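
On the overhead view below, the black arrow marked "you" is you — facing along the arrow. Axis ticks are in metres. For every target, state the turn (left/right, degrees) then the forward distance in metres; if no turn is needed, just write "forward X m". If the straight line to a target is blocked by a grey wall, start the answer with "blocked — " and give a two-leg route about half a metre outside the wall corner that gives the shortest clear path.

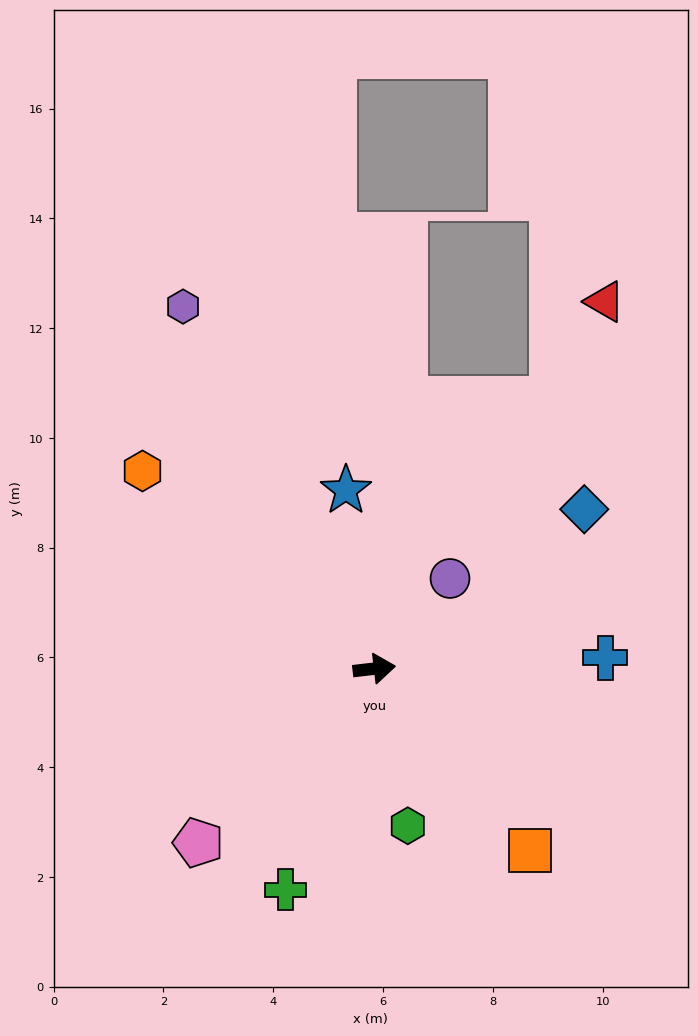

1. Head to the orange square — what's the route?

turn right 56°, forward 4.4 m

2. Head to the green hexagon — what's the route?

turn right 85°, forward 2.9 m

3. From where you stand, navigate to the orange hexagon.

turn left 133°, forward 5.6 m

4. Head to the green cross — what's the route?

turn right 119°, forward 4.3 m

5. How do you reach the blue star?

turn left 92°, forward 3.3 m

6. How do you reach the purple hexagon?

turn left 111°, forward 7.5 m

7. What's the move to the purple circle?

turn left 43°, forward 2.1 m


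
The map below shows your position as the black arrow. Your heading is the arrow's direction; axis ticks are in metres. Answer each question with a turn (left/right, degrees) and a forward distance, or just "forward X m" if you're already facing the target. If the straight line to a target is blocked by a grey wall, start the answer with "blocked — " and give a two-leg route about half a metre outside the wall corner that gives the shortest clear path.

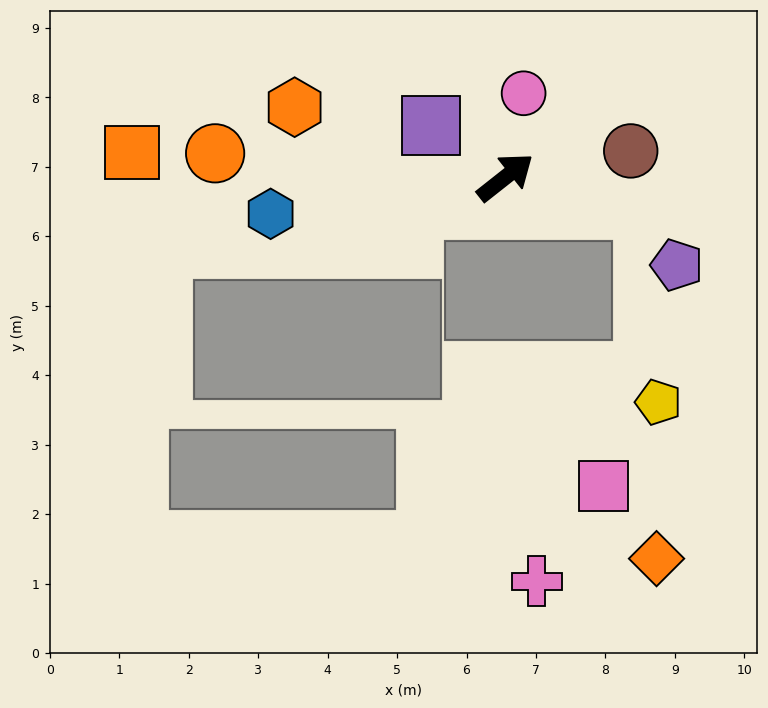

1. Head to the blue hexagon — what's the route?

turn left 151°, forward 3.4 m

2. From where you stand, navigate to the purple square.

turn left 107°, forward 1.3 m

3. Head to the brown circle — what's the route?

turn right 26°, forward 1.8 m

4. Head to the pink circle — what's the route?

turn left 39°, forward 1.2 m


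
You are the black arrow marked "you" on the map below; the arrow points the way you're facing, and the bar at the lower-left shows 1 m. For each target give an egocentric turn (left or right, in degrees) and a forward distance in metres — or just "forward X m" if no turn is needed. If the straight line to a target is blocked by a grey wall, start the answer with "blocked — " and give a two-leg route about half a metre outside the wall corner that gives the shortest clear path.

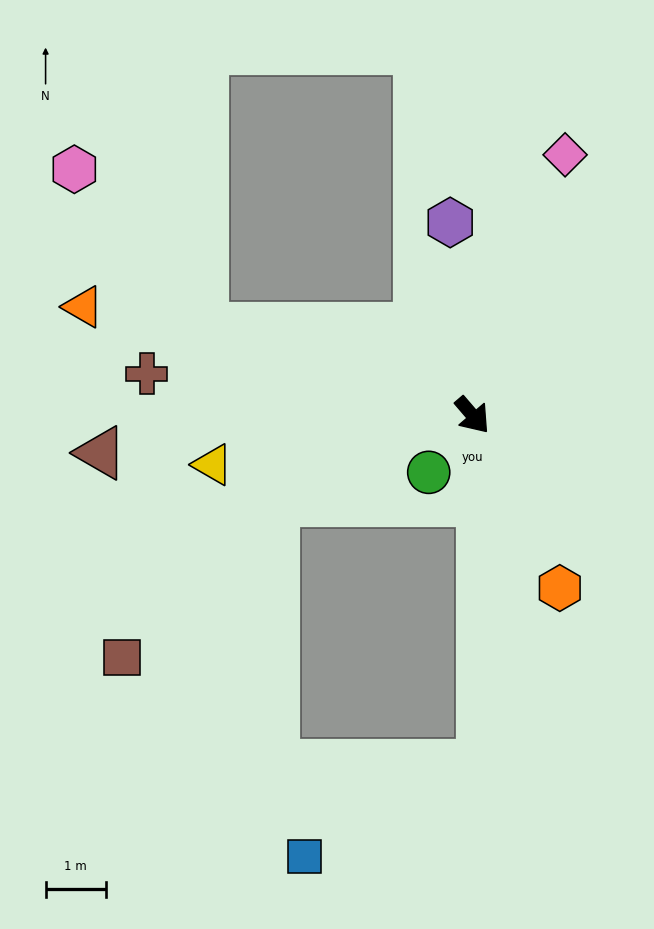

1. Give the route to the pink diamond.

turn left 120°, forward 4.6 m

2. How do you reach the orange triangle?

turn right 146°, forward 6.7 m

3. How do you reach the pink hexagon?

blocked — turn right 149°, forward 4.7 m, then turn right 33°, forward 3.4 m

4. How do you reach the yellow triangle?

turn right 120°, forward 4.4 m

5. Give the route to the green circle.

turn right 78°, forward 1.2 m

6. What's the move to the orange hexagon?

turn right 14°, forward 3.2 m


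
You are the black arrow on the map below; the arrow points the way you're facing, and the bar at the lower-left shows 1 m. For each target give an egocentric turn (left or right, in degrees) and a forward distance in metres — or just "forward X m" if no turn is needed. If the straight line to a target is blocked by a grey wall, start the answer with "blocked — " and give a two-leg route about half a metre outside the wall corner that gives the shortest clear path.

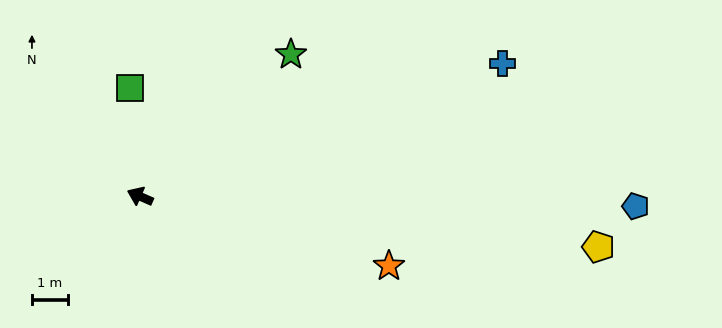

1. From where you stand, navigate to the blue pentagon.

turn right 157°, forward 13.8 m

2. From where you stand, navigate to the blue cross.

turn right 136°, forward 10.8 m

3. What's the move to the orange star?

turn right 172°, forward 7.2 m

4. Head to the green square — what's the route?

turn right 61°, forward 3.0 m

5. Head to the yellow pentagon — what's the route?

turn right 163°, forward 12.9 m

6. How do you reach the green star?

turn right 113°, forward 5.8 m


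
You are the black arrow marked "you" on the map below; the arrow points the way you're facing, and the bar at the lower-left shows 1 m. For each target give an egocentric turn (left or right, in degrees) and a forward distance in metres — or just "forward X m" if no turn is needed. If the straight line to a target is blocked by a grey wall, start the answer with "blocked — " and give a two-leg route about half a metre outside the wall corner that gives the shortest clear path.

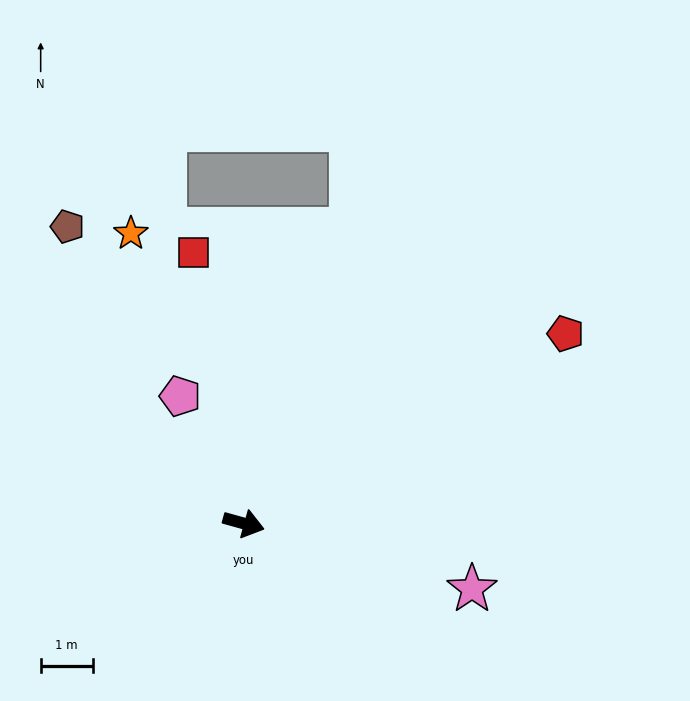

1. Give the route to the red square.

turn left 116°, forward 5.3 m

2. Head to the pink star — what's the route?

forward 4.5 m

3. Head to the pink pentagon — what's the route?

turn left 132°, forward 2.7 m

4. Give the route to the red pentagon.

turn left 46°, forward 7.2 m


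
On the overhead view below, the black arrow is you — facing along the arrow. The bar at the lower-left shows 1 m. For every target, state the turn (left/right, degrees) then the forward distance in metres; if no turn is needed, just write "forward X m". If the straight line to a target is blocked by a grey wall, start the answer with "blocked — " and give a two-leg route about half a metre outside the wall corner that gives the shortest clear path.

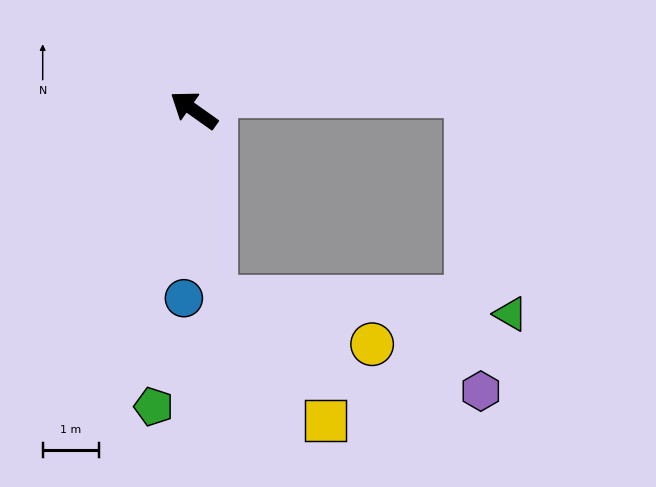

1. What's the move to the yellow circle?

blocked — turn left 131°, forward 3.4 m, then turn left 69°, forward 2.9 m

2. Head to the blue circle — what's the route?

turn left 122°, forward 3.3 m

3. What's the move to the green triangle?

blocked — turn left 131°, forward 3.4 m, then turn left 82°, forward 5.3 m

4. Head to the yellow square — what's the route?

blocked — turn left 131°, forward 3.4 m, then turn left 37°, forward 2.9 m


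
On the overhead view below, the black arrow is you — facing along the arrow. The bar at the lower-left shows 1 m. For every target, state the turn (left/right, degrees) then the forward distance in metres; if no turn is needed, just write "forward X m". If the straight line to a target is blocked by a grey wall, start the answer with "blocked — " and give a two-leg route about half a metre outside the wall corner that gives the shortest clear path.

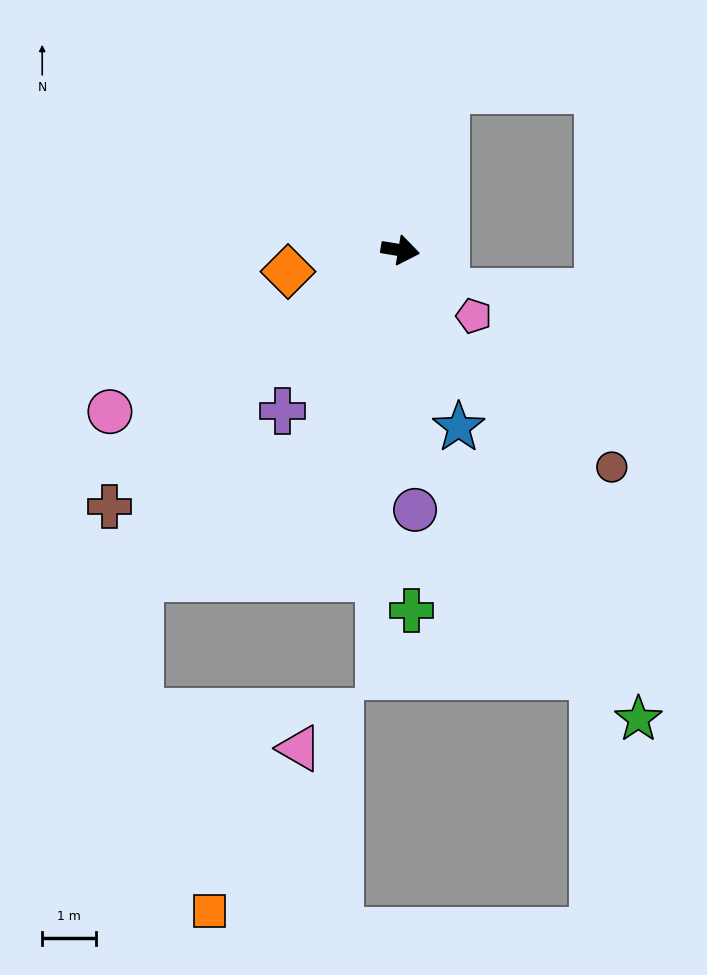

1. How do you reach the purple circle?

turn right 77°, forward 4.8 m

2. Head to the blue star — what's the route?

turn right 62°, forward 3.5 m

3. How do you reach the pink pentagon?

turn right 32°, forward 1.8 m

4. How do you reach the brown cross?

turn right 129°, forward 7.2 m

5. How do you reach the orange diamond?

turn right 160°, forward 2.1 m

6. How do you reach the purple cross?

turn right 117°, forward 3.7 m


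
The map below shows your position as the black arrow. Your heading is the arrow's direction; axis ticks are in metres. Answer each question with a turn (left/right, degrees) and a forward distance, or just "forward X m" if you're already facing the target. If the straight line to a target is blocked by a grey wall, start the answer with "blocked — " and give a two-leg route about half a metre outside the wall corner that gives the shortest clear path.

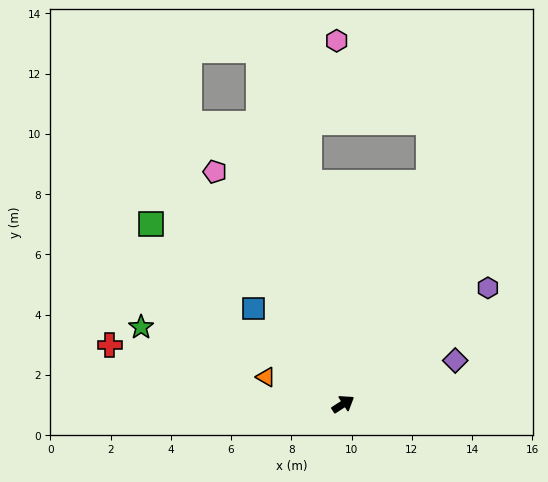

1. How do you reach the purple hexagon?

turn left 6°, forward 6.2 m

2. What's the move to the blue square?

turn left 100°, forward 4.3 m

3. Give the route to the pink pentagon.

turn left 86°, forward 8.8 m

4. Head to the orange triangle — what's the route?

turn left 128°, forward 2.7 m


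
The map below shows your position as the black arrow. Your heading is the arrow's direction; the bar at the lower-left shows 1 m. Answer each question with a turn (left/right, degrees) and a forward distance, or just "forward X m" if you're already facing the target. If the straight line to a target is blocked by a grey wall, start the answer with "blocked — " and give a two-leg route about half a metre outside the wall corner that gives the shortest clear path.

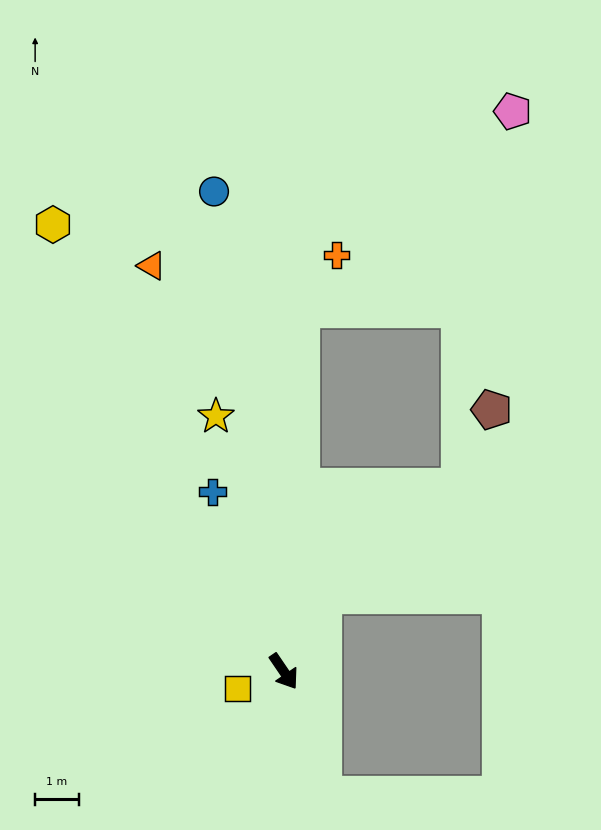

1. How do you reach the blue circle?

turn left 154°, forward 11.1 m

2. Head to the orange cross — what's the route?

blocked — turn left 143°, forward 8.3 m, then turn right 30°, forward 1.5 m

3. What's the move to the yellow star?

turn left 161°, forward 6.0 m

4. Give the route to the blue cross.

turn left 167°, forward 4.4 m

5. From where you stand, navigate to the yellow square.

turn right 104°, forward 1.1 m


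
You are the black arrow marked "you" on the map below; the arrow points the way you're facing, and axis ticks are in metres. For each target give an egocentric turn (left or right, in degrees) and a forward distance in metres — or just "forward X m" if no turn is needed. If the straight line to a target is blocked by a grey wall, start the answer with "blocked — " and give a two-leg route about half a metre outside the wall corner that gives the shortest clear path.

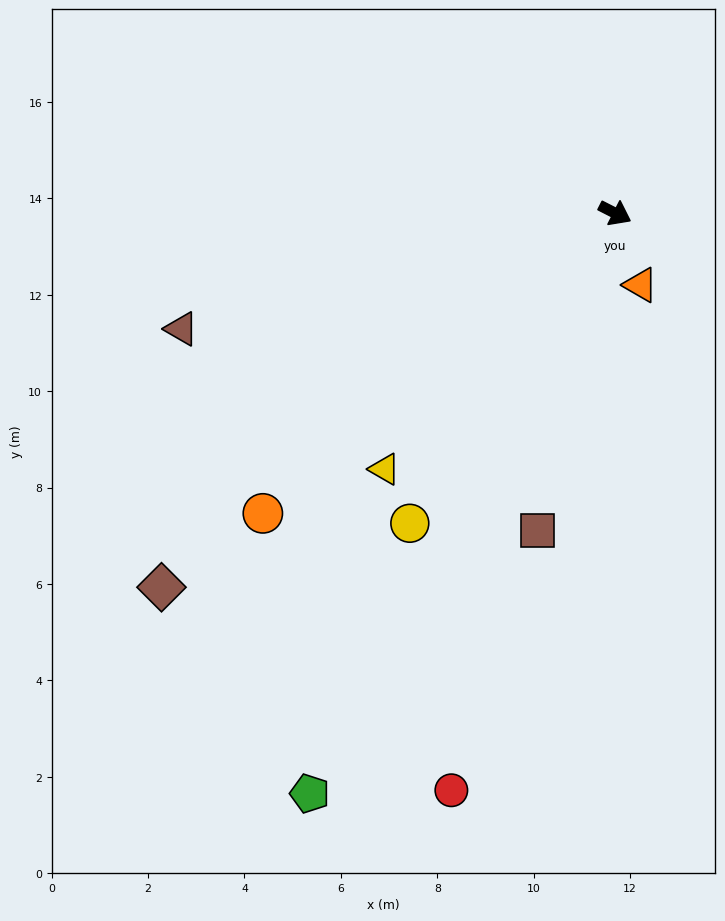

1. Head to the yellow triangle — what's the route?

turn right 105°, forward 7.1 m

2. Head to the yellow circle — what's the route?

turn right 96°, forward 7.7 m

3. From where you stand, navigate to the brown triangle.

turn right 138°, forward 9.3 m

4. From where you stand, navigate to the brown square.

turn right 77°, forward 6.8 m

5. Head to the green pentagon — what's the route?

turn right 91°, forward 13.6 m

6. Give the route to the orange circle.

turn right 113°, forward 9.6 m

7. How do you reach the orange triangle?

turn right 44°, forward 1.6 m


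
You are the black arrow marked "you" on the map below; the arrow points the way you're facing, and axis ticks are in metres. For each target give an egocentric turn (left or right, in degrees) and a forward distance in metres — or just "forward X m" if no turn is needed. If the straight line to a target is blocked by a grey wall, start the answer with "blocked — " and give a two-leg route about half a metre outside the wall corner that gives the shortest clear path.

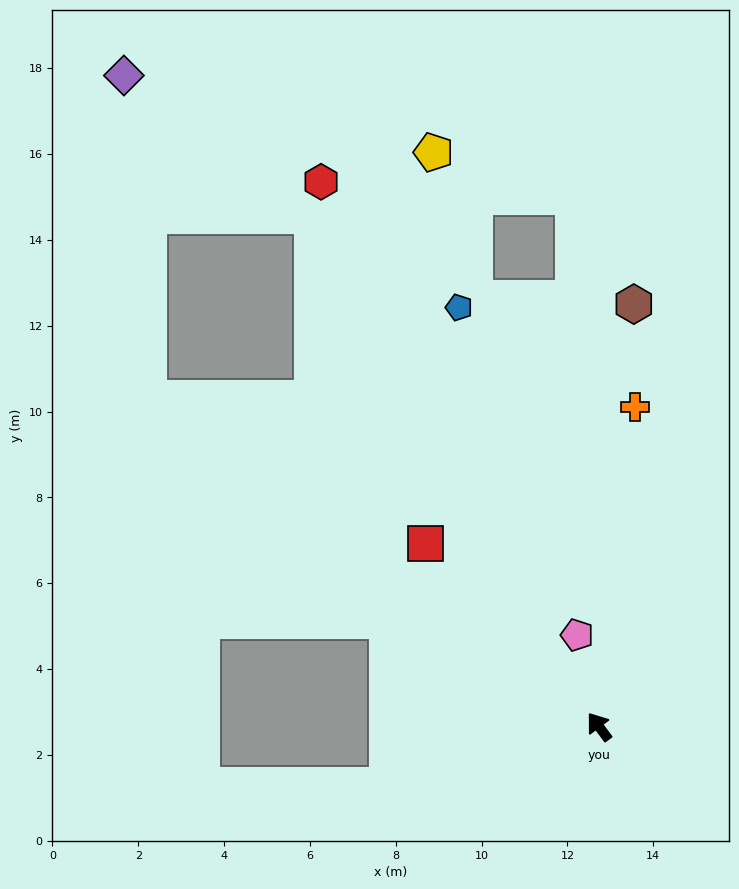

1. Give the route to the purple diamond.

blocked — turn right 7°, forward 13.7 m, then turn left 24°, forward 5.5 m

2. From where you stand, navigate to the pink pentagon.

turn right 23°, forward 2.2 m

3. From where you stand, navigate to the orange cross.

turn right 43°, forward 7.5 m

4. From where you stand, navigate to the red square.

turn left 7°, forward 5.9 m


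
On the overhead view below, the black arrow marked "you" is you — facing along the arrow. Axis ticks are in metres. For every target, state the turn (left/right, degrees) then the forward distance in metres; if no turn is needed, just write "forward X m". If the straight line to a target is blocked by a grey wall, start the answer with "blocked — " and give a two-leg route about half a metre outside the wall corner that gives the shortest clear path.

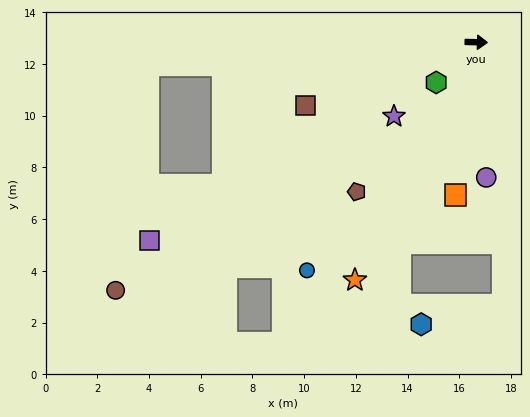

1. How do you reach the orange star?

turn right 116°, forward 10.3 m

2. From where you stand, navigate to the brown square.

turn right 158°, forward 7.0 m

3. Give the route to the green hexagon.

turn right 133°, forward 2.2 m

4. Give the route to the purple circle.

turn right 84°, forward 5.2 m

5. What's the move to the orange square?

turn right 96°, forward 6.0 m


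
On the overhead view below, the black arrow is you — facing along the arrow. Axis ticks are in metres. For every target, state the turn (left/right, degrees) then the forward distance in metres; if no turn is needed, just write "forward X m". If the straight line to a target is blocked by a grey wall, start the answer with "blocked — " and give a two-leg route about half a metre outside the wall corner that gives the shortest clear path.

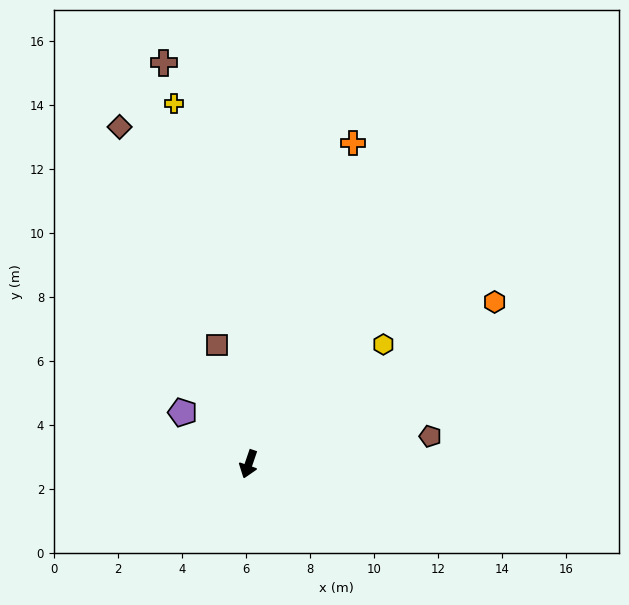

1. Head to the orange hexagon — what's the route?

turn left 142°, forward 9.2 m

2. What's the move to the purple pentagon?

turn right 109°, forward 2.6 m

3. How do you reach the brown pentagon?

turn left 118°, forward 5.7 m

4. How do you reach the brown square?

turn right 146°, forward 3.8 m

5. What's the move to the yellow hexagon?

turn left 151°, forward 5.6 m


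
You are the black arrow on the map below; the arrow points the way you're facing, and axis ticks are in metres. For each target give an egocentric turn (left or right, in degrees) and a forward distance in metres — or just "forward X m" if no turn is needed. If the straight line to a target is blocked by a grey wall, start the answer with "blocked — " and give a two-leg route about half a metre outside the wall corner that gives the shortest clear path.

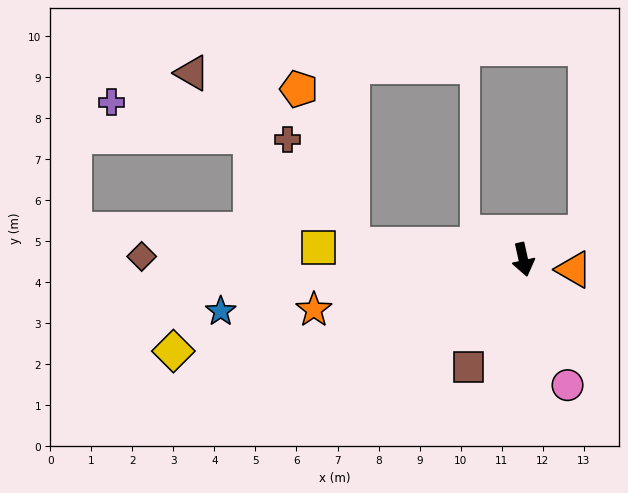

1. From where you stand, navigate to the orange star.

turn right 89°, forward 5.2 m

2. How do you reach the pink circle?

turn left 7°, forward 3.2 m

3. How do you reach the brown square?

turn right 39°, forward 2.9 m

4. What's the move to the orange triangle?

turn left 66°, forward 1.3 m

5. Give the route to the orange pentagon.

blocked — turn right 108°, forward 4.2 m, then turn right 65°, forward 4.0 m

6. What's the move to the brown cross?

blocked — turn right 108°, forward 4.2 m, then turn right 53°, forward 3.0 m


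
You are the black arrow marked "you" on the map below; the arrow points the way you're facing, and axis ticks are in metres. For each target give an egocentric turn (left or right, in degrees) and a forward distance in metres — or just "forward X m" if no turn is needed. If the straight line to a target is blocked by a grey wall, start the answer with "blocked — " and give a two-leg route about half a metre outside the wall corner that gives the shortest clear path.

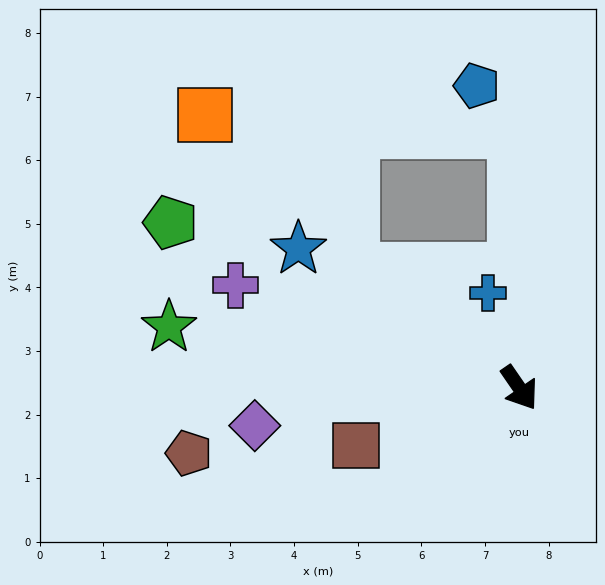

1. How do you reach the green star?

turn right 134°, forward 5.6 m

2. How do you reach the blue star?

turn right 157°, forward 4.1 m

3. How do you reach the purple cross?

turn right 144°, forward 4.7 m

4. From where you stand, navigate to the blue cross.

turn left 164°, forward 1.6 m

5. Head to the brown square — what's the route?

turn right 105°, forward 2.7 m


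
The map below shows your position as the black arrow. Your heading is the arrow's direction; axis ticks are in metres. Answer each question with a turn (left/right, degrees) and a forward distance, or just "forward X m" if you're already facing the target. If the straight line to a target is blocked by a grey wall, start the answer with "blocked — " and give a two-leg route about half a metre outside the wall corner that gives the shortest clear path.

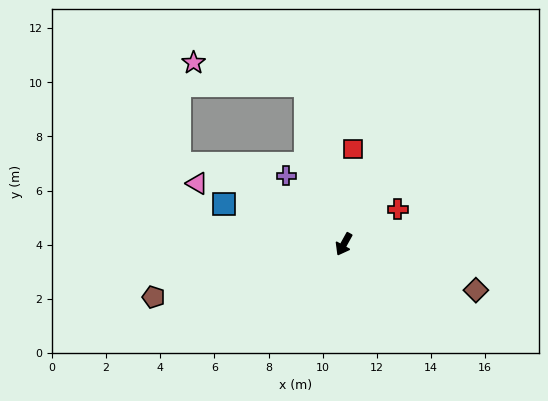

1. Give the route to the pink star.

blocked — turn right 137°, forward 6.0 m, then turn left 64°, forward 4.2 m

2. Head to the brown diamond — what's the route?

turn left 100°, forward 5.2 m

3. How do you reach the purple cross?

turn right 111°, forward 3.3 m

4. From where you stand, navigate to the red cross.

turn left 152°, forward 2.4 m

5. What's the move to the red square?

turn right 157°, forward 3.5 m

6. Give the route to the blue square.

turn right 79°, forward 4.7 m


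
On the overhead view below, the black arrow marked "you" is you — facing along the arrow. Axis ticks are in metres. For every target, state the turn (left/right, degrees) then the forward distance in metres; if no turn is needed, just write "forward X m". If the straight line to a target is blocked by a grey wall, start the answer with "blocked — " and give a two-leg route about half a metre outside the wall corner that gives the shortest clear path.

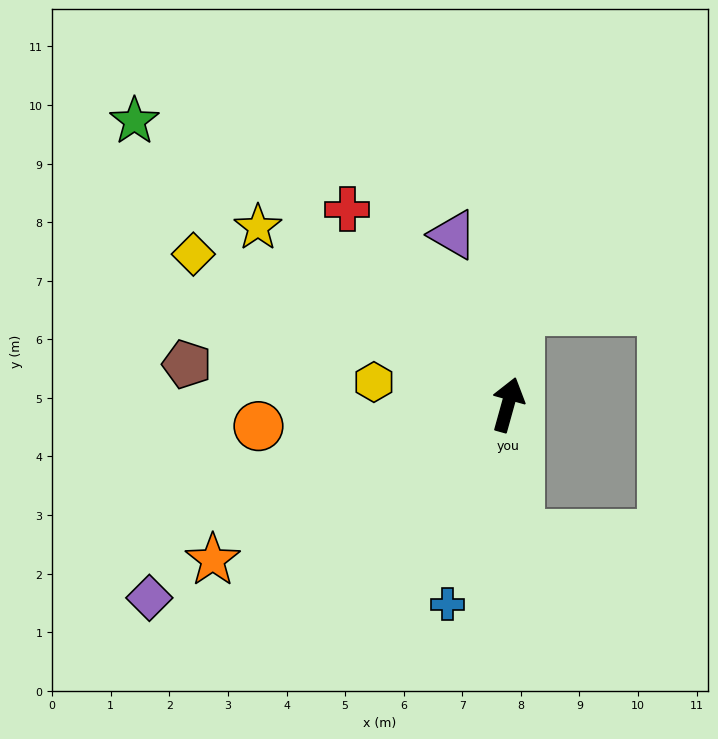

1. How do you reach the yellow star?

turn left 70°, forward 5.2 m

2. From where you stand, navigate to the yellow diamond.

turn left 80°, forward 6.0 m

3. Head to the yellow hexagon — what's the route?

turn left 96°, forward 2.3 m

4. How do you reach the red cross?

turn left 55°, forward 4.3 m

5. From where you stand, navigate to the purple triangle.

turn left 33°, forward 3.0 m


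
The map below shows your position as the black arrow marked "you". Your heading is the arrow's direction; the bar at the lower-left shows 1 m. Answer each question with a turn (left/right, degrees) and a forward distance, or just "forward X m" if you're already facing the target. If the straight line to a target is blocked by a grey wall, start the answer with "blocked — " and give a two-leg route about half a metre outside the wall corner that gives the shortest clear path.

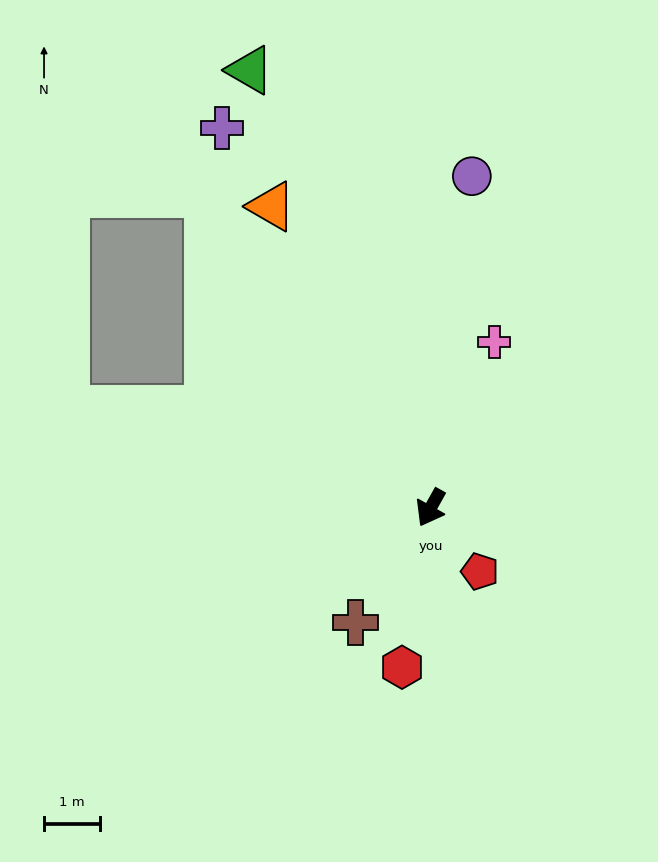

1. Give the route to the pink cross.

turn right 172°, forward 3.2 m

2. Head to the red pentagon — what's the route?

turn left 67°, forward 1.4 m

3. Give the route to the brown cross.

turn right 4°, forward 2.5 m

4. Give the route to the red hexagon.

turn left 19°, forward 2.9 m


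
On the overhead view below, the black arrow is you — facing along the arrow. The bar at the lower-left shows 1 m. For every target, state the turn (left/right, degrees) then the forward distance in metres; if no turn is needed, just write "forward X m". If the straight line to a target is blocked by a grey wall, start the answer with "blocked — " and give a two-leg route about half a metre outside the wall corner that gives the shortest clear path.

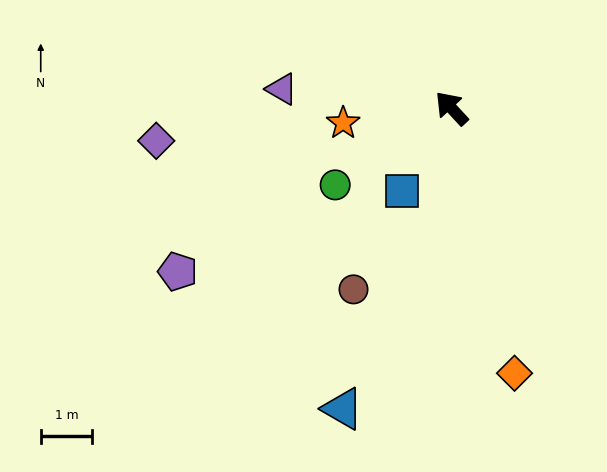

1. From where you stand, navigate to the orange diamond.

turn left 151°, forward 5.3 m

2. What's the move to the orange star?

turn left 55°, forward 2.1 m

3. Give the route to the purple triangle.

turn left 41°, forward 3.3 m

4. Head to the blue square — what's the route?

turn left 107°, forward 1.9 m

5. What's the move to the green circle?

turn left 81°, forward 2.7 m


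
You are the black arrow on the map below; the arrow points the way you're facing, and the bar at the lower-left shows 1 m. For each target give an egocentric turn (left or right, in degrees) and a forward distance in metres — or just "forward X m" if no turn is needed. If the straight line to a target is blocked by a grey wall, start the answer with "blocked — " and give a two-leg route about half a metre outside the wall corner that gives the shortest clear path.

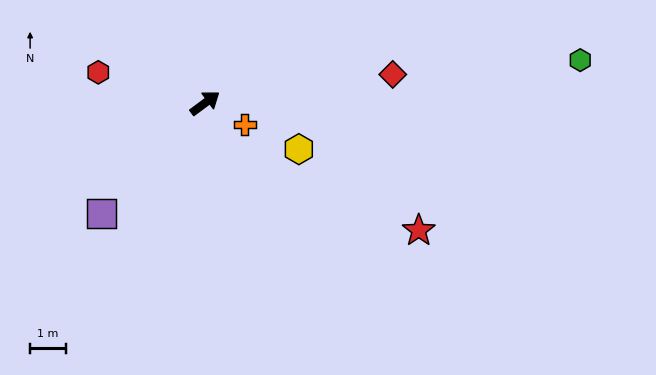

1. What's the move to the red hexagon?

turn left 127°, forward 3.1 m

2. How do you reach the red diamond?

turn right 28°, forward 5.4 m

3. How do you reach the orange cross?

turn right 65°, forward 1.3 m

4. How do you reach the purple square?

turn right 170°, forward 4.3 m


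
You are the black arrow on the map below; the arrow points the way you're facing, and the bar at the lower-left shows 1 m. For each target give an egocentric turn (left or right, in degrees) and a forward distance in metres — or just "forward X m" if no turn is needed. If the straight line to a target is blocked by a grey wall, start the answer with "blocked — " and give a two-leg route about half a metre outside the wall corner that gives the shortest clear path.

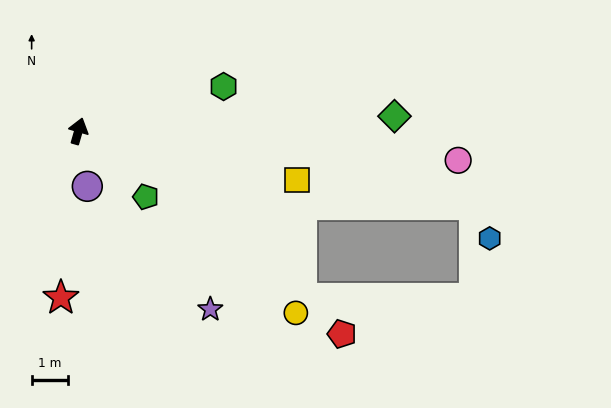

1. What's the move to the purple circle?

turn right 155°, forward 1.5 m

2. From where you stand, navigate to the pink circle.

turn right 78°, forward 10.4 m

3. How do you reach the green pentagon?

turn right 118°, forward 2.6 m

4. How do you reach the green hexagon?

turn right 57°, forward 4.2 m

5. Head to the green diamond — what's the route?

turn right 71°, forward 8.7 m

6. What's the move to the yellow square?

turn right 87°, forward 6.1 m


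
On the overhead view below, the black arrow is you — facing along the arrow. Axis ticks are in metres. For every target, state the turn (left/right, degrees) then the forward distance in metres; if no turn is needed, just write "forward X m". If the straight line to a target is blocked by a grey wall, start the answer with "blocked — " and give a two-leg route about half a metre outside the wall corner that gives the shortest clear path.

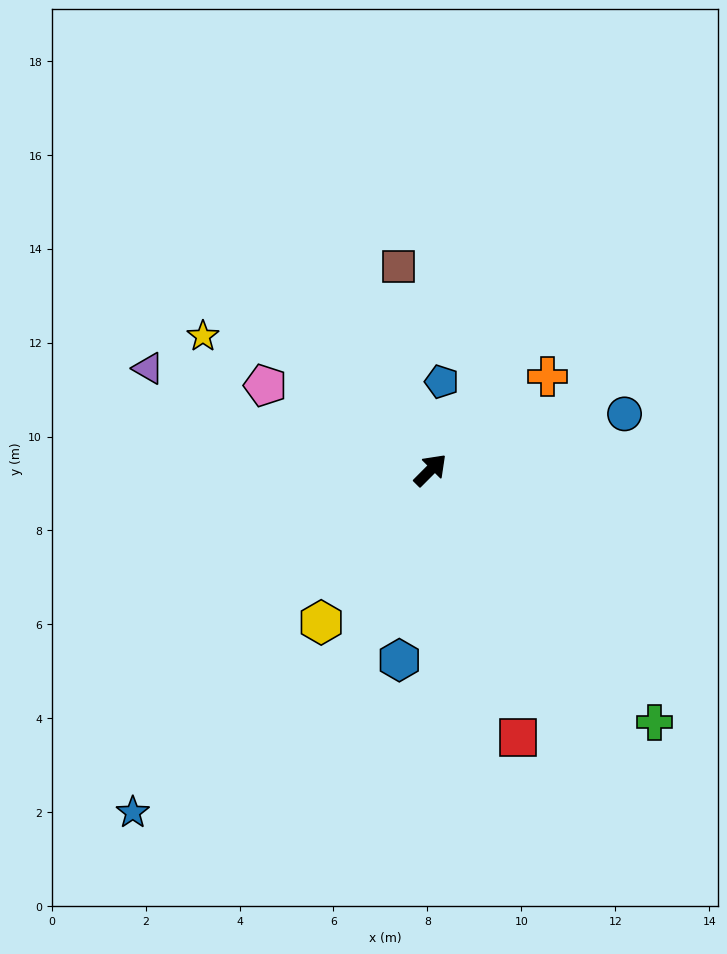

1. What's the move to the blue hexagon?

turn right 144°, forward 4.1 m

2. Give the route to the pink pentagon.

turn left 108°, forward 4.0 m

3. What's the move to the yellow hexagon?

turn right 171°, forward 4.0 m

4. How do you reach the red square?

turn right 117°, forward 6.0 m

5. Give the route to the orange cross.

turn right 7°, forward 3.2 m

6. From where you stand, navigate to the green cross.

turn right 94°, forward 7.2 m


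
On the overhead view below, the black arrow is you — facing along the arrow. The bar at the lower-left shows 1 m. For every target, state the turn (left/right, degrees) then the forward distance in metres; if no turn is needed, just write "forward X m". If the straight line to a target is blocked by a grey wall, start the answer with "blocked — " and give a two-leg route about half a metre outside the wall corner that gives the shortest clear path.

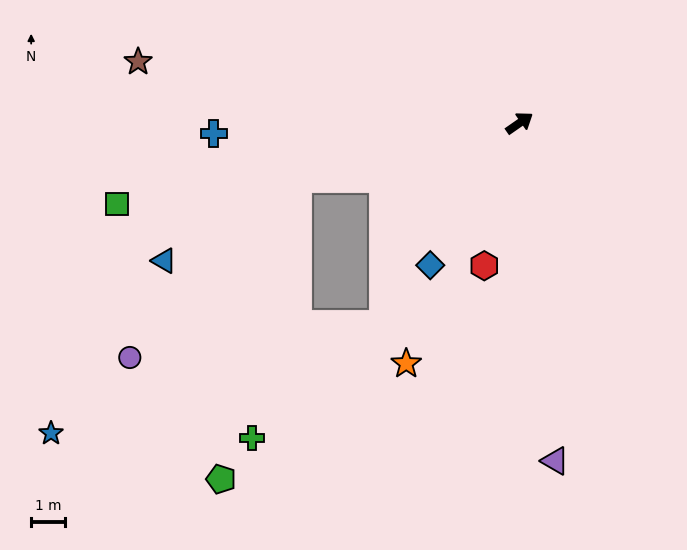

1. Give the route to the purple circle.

blocked — turn left 159°, forward 6.8 m, then turn left 33°, forward 7.3 m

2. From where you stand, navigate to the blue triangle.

blocked — turn left 159°, forward 6.8 m, then turn left 18°, forward 4.7 m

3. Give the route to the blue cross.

turn left 147°, forward 9.1 m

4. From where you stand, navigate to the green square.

turn left 156°, forward 12.2 m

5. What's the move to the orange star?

turn right 150°, forward 7.9 m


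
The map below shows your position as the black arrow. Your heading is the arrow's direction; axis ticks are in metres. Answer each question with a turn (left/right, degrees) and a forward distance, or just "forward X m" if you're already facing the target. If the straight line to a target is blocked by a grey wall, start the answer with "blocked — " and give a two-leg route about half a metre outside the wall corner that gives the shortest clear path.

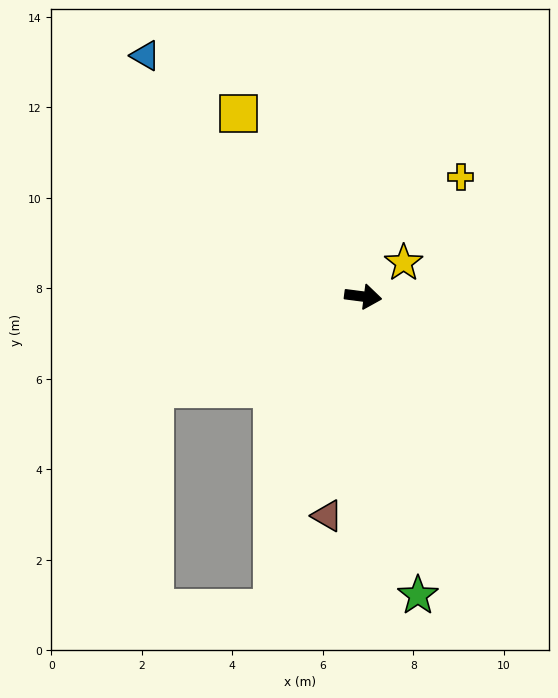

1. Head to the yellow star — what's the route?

turn left 47°, forward 1.2 m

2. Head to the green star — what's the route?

turn right 72°, forward 6.7 m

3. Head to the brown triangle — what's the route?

turn right 92°, forward 4.9 m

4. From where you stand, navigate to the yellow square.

turn left 132°, forward 4.9 m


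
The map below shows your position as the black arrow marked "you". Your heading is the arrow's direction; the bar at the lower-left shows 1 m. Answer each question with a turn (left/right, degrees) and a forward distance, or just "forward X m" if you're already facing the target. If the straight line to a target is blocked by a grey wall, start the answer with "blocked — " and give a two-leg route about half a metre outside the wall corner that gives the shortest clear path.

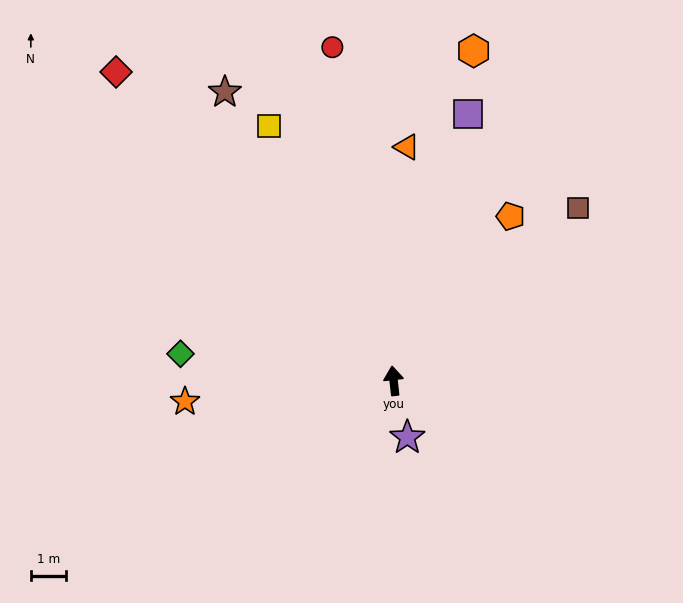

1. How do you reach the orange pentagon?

turn right 42°, forward 5.7 m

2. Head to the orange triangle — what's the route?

turn right 10°, forward 6.6 m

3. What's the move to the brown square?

turn right 53°, forward 7.1 m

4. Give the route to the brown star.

turn left 24°, forward 9.4 m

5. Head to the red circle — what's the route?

turn left 4°, forward 9.6 m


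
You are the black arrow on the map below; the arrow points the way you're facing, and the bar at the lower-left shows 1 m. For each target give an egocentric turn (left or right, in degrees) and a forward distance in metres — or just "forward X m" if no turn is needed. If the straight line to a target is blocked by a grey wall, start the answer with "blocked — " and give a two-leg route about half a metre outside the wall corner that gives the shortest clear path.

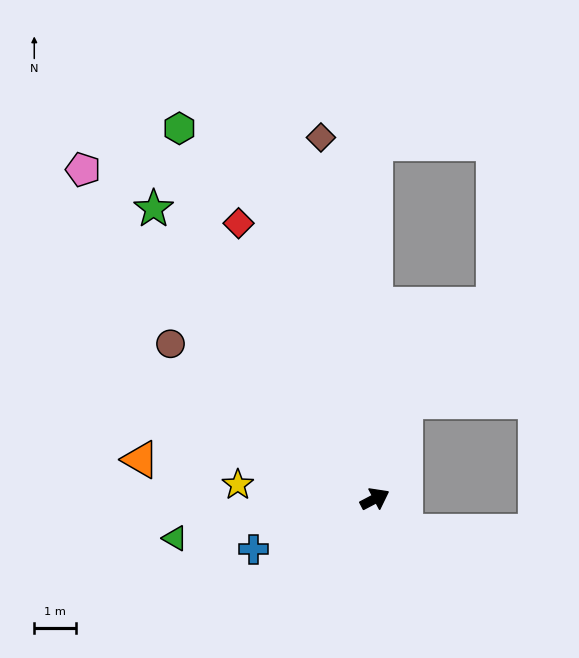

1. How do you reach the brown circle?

turn left 115°, forward 6.1 m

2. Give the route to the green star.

turn left 100°, forward 8.7 m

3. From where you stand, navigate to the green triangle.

turn left 163°, forward 4.9 m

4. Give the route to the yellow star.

turn left 146°, forward 3.3 m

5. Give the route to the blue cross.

turn left 175°, forward 3.1 m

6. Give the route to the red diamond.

turn left 89°, forward 7.3 m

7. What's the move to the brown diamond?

turn left 71°, forward 8.7 m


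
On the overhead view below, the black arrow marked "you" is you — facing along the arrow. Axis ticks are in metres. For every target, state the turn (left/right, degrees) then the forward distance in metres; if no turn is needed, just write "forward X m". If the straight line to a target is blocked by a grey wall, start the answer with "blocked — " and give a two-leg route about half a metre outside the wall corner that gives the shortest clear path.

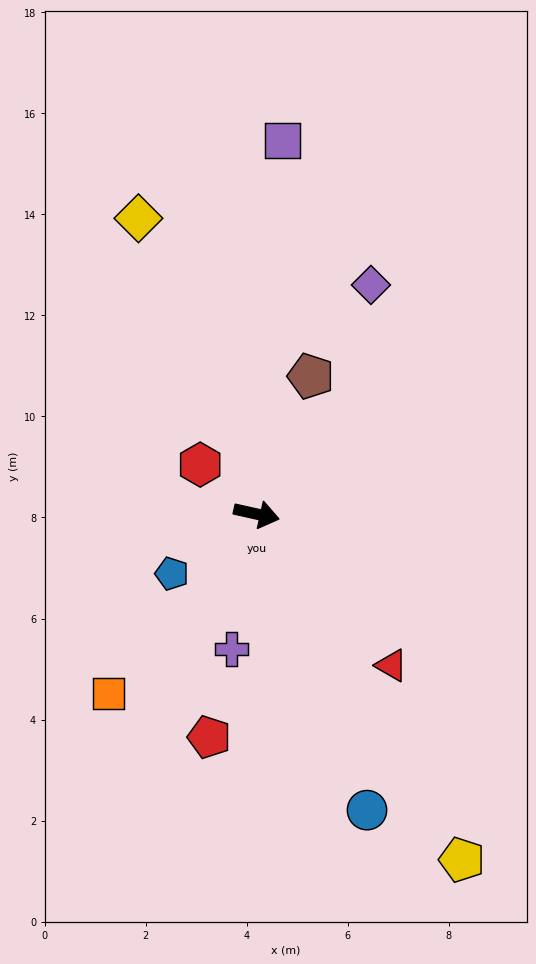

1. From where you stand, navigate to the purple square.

turn left 99°, forward 7.4 m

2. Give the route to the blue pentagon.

turn right 132°, forward 2.1 m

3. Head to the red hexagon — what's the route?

turn left 151°, forward 1.5 m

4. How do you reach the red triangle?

turn right 36°, forward 4.0 m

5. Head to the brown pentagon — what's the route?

turn left 81°, forward 2.9 m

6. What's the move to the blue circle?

turn right 57°, forward 6.3 m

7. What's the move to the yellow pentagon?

turn right 47°, forward 8.0 m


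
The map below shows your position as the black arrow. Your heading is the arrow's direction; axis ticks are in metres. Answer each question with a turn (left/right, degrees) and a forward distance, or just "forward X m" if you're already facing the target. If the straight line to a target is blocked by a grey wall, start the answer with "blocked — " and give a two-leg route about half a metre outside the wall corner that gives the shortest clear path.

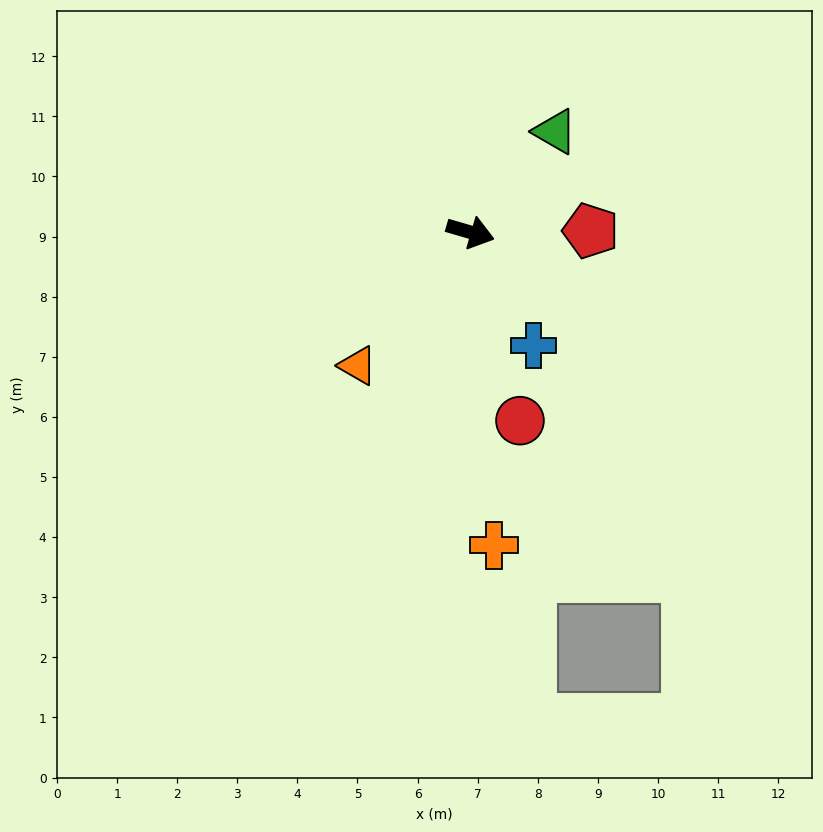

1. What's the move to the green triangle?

turn left 66°, forward 2.2 m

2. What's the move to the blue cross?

turn right 45°, forward 2.2 m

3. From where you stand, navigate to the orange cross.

turn right 69°, forward 5.2 m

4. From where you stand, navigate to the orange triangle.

turn right 114°, forward 2.9 m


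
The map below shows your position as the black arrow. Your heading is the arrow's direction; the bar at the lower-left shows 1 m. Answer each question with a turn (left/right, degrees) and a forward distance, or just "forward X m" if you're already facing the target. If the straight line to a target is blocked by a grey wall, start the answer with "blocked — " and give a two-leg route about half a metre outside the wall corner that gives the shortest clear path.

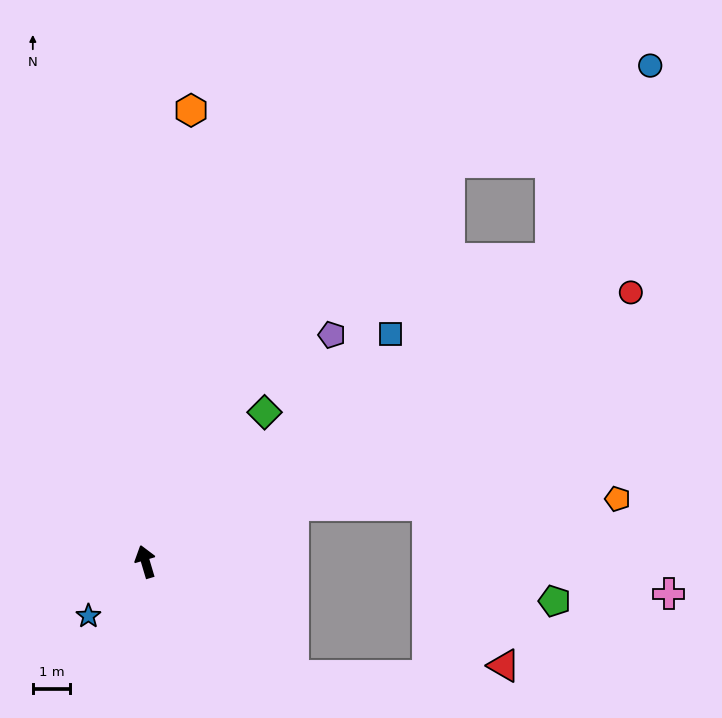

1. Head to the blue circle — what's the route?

blocked — turn right 70°, forward 13.7 m, then turn left 26°, forward 5.9 m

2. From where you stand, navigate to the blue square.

turn right 64°, forward 9.0 m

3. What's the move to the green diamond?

turn right 55°, forward 5.2 m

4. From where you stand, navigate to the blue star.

turn left 117°, forward 2.1 m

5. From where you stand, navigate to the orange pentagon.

blocked — turn right 86°, forward 4.3 m, then turn right 19°, forward 8.8 m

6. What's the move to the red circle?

turn right 78°, forward 15.0 m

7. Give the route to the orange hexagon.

turn right 22°, forward 12.3 m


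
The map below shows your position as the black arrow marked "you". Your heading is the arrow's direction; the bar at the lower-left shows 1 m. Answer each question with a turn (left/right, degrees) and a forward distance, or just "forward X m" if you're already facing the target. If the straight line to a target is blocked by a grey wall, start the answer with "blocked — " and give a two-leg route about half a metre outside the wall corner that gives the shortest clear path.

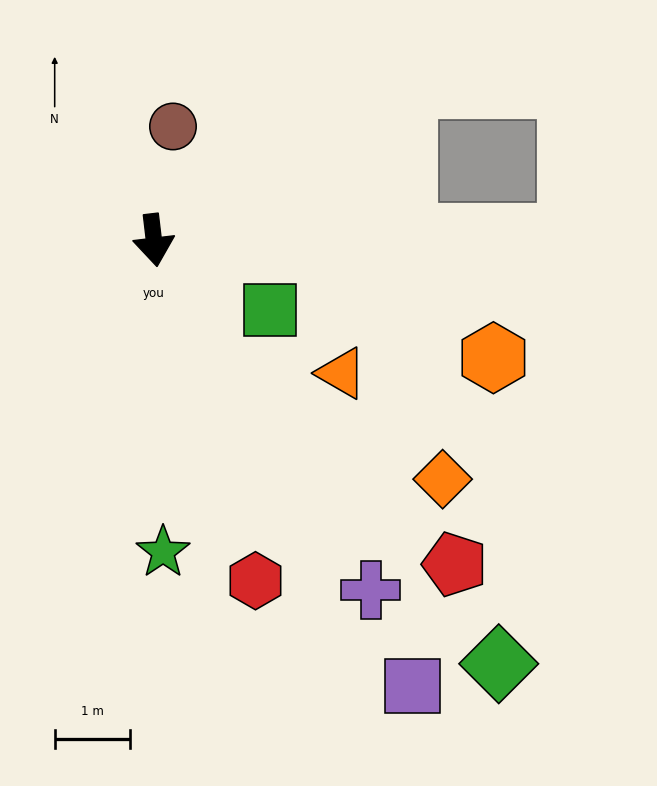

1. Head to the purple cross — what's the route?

turn left 25°, forward 5.5 m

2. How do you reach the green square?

turn left 52°, forward 1.8 m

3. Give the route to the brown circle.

turn left 164°, forward 1.5 m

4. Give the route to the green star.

turn right 5°, forward 4.1 m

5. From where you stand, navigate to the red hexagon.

turn left 10°, forward 4.7 m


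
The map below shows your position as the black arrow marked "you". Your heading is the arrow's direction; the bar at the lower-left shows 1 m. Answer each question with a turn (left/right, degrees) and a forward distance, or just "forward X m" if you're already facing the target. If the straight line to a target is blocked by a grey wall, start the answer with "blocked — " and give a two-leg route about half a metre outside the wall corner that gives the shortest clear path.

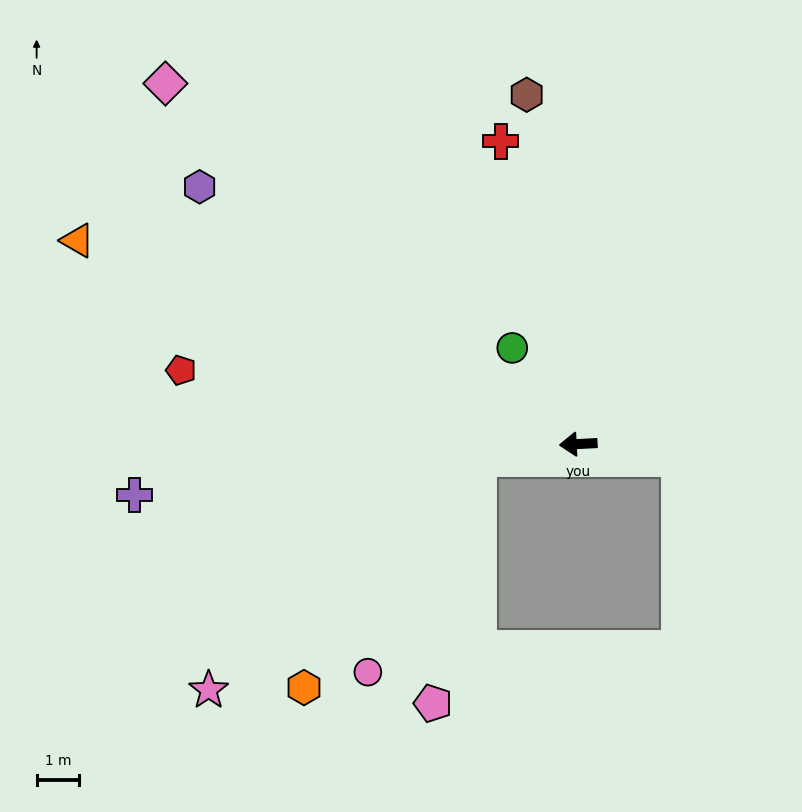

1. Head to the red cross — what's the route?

turn right 79°, forward 7.3 m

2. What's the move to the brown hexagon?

turn right 85°, forward 8.3 m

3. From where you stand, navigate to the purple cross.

turn left 4°, forward 10.4 m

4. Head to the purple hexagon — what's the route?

turn right 37°, forward 10.7 m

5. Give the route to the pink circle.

blocked — turn left 5°, forward 2.3 m, then turn left 55°, forward 5.6 m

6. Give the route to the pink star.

blocked — turn left 5°, forward 2.3 m, then turn left 33°, forward 8.3 m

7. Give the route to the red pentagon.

turn right 13°, forward 9.4 m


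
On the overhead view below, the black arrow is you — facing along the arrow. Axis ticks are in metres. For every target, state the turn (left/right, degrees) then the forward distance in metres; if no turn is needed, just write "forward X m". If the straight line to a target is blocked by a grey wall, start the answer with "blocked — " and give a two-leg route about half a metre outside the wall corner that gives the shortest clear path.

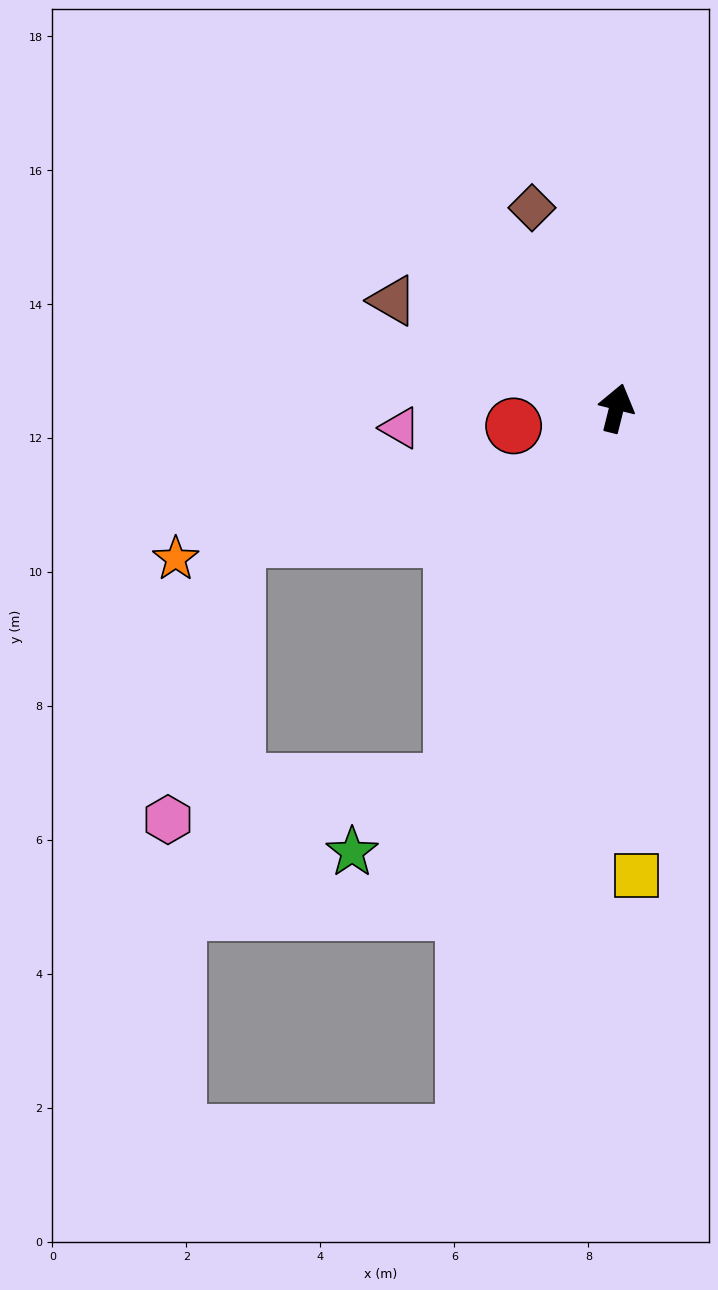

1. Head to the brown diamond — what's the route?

turn left 37°, forward 3.2 m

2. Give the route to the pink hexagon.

blocked — turn left 170°, forward 6.1 m, then turn right 58°, forward 4.3 m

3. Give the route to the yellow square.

turn right 163°, forward 7.0 m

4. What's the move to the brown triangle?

turn left 78°, forward 3.7 m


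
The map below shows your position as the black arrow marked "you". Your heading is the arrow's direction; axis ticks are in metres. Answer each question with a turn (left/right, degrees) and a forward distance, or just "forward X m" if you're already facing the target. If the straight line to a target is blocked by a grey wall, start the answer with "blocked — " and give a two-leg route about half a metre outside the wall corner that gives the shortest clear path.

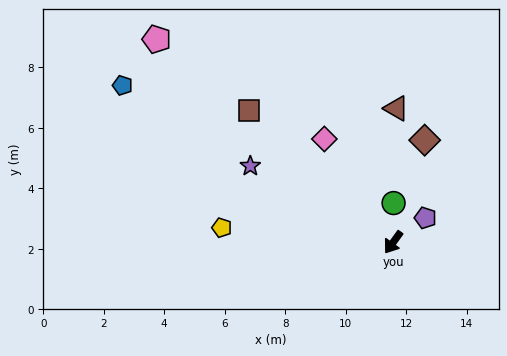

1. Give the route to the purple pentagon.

turn left 163°, forward 1.3 m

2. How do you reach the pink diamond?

turn right 111°, forward 4.1 m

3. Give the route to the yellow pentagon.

turn right 59°, forward 5.7 m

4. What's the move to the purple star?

turn right 82°, forward 5.4 m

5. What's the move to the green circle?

turn right 145°, forward 1.3 m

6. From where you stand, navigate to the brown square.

turn right 97°, forward 6.5 m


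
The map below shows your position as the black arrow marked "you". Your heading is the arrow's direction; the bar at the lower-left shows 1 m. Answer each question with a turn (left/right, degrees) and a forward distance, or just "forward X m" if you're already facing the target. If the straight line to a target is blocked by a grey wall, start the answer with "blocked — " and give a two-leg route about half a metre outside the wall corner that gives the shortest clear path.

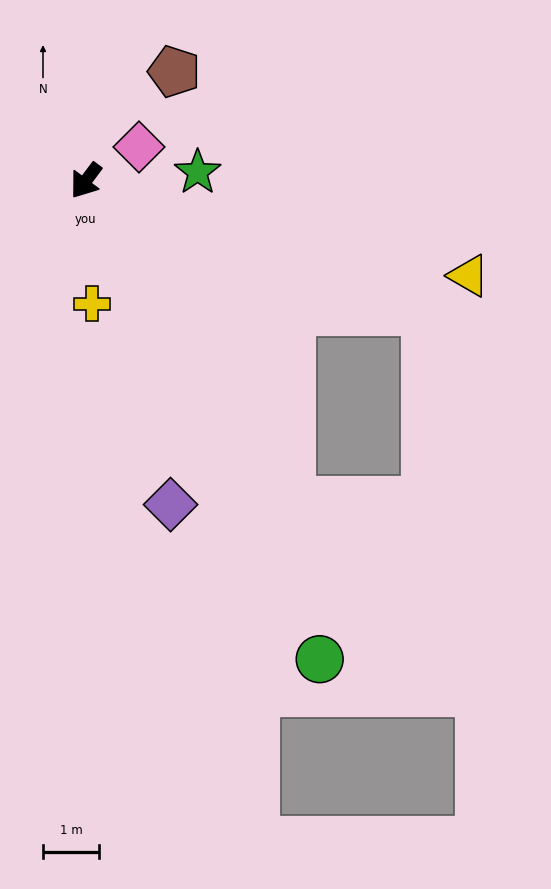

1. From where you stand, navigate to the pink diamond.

turn left 159°, forward 1.1 m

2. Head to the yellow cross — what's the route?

turn left 40°, forward 2.2 m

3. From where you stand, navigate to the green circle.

turn left 63°, forward 9.5 m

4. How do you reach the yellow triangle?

turn left 113°, forward 7.0 m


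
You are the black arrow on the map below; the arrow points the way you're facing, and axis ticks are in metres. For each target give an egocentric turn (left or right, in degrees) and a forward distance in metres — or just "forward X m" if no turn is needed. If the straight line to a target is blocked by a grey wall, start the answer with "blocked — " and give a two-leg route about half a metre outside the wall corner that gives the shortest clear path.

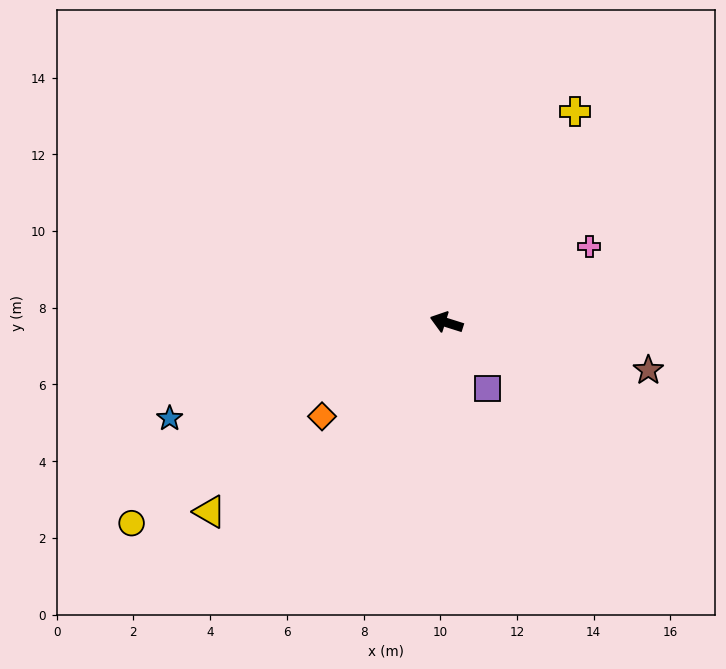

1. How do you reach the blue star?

turn left 37°, forward 7.6 m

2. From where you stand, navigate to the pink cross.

turn right 134°, forward 4.2 m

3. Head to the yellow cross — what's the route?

turn right 104°, forward 6.4 m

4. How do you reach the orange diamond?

turn left 55°, forward 4.1 m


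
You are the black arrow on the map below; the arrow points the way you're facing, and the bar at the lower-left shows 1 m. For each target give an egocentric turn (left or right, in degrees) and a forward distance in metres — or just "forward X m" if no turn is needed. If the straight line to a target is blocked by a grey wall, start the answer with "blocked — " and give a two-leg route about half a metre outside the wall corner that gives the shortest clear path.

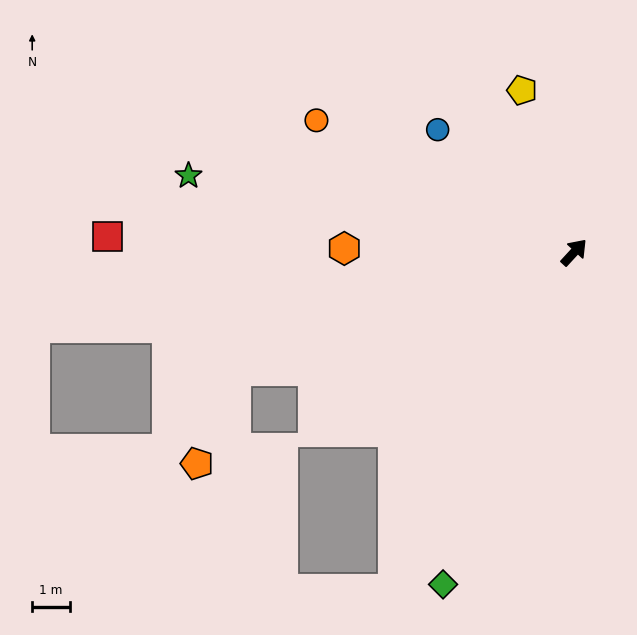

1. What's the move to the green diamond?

turn right 159°, forward 9.5 m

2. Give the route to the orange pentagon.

blocked — turn left 152°, forward 9.6 m, then turn left 49°, forward 2.7 m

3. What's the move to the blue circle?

turn left 91°, forward 4.9 m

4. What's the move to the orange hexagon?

turn left 132°, forward 6.1 m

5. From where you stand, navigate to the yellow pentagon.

turn left 60°, forward 4.5 m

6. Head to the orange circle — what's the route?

turn left 106°, forward 7.7 m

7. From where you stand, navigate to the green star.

turn left 121°, forward 10.5 m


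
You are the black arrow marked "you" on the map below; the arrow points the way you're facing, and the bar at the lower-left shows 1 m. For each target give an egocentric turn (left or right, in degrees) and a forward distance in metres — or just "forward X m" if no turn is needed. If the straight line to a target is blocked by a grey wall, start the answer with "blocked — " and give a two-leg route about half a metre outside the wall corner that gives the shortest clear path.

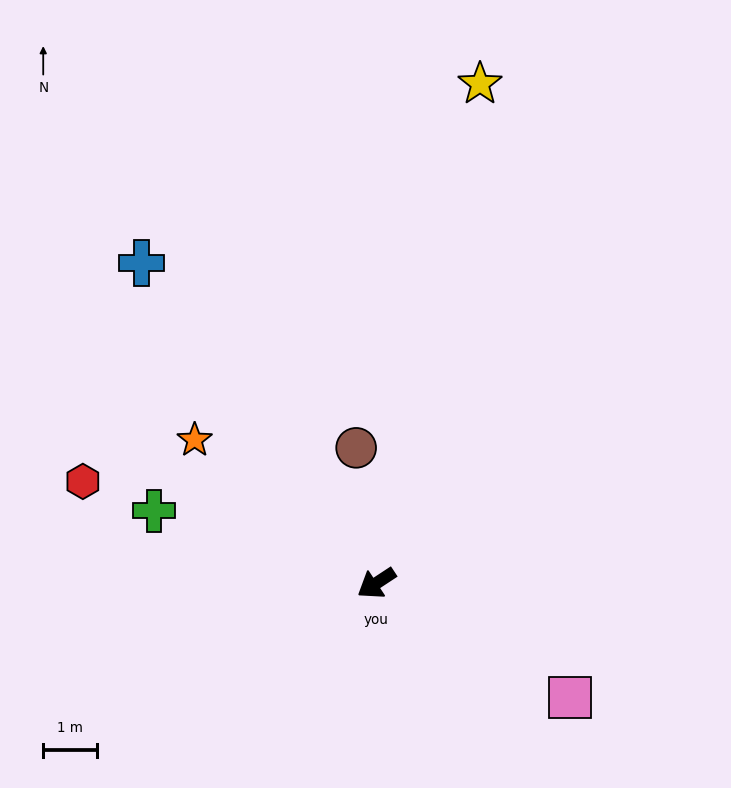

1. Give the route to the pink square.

turn left 116°, forward 4.2 m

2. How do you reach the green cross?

turn right 51°, forward 4.3 m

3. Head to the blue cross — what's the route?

turn right 87°, forward 7.4 m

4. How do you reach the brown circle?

turn right 115°, forward 2.5 m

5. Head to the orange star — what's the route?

turn right 72°, forward 4.3 m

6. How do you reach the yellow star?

turn right 135°, forward 9.5 m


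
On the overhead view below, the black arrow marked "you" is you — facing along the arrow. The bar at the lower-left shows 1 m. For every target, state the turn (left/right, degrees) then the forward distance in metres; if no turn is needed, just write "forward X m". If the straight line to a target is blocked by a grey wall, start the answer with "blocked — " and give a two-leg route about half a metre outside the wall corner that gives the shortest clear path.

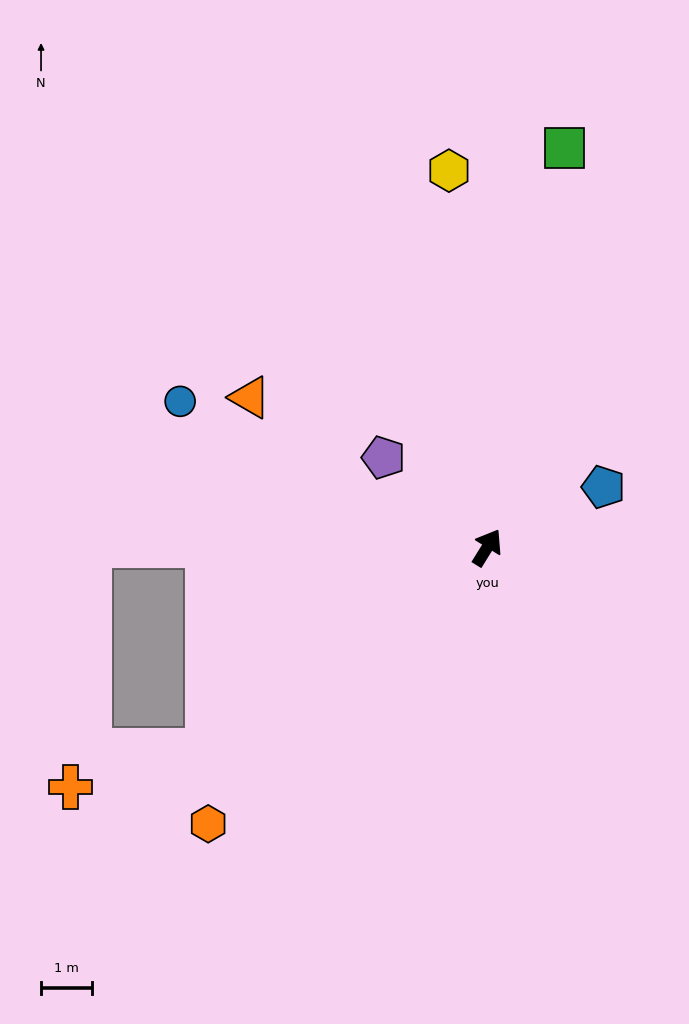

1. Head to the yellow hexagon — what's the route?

turn left 38°, forward 7.4 m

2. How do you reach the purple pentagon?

turn left 81°, forward 2.7 m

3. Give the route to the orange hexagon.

turn left 166°, forward 7.7 m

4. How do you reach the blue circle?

turn left 96°, forward 6.6 m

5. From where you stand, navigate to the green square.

turn left 21°, forward 7.9 m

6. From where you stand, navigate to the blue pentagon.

turn right 31°, forward 2.6 m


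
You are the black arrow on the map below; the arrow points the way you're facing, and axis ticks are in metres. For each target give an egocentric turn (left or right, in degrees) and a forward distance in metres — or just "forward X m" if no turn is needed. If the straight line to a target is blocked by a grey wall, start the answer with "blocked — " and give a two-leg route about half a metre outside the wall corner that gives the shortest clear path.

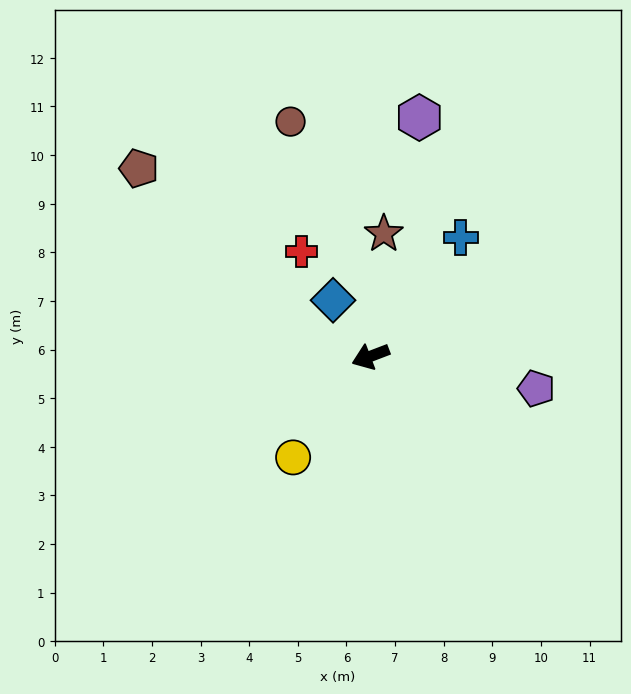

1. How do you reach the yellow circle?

turn left 32°, forward 2.6 m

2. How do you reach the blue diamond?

turn right 77°, forward 1.4 m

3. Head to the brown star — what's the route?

turn right 117°, forward 2.5 m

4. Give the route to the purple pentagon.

turn left 148°, forward 3.5 m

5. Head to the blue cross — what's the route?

turn right 148°, forward 3.1 m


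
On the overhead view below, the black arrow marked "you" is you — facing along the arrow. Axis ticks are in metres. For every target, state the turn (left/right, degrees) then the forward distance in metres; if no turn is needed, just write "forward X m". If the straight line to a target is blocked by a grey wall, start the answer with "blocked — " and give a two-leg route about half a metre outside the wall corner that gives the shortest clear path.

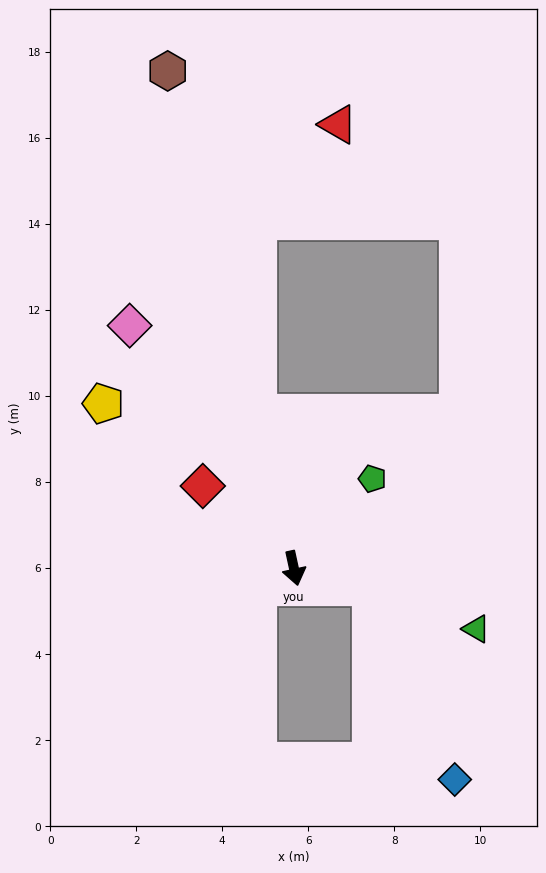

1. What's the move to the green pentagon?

turn left 126°, forward 2.8 m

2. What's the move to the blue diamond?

blocked — turn left 63°, forward 1.8 m, then turn right 51°, forward 4.9 m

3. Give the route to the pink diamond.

turn right 158°, forward 6.8 m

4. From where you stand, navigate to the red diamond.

turn right 144°, forward 2.9 m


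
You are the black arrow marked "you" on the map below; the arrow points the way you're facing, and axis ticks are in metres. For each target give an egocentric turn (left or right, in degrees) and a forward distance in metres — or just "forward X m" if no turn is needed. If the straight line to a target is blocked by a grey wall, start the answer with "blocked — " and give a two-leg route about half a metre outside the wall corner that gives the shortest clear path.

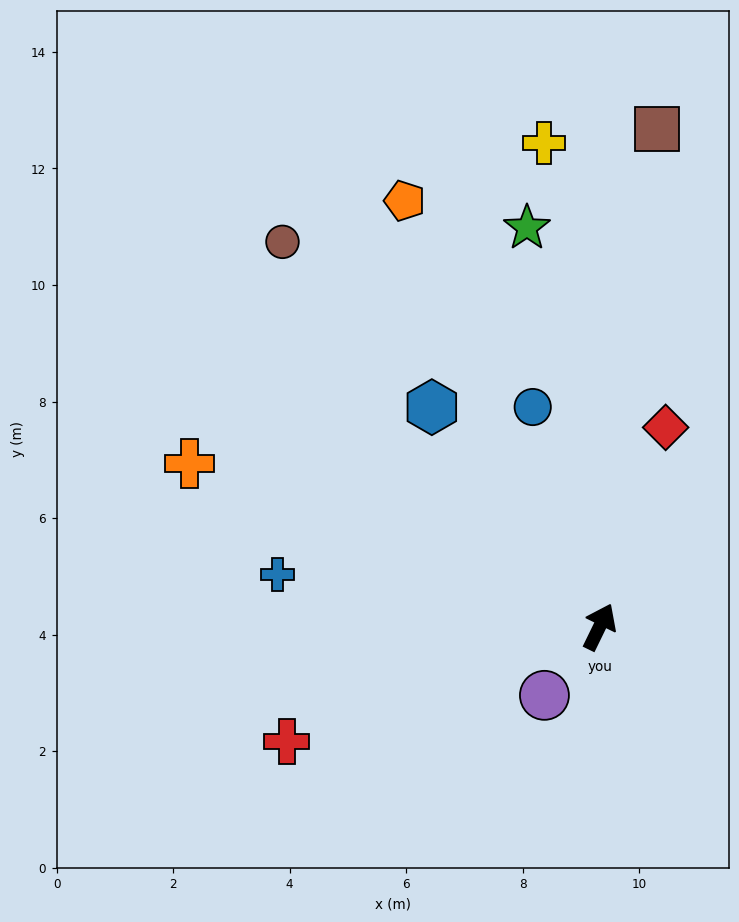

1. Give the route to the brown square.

turn left 19°, forward 8.6 m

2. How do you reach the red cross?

turn left 136°, forward 5.7 m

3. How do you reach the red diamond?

turn left 8°, forward 3.6 m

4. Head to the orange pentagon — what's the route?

turn left 51°, forward 8.0 m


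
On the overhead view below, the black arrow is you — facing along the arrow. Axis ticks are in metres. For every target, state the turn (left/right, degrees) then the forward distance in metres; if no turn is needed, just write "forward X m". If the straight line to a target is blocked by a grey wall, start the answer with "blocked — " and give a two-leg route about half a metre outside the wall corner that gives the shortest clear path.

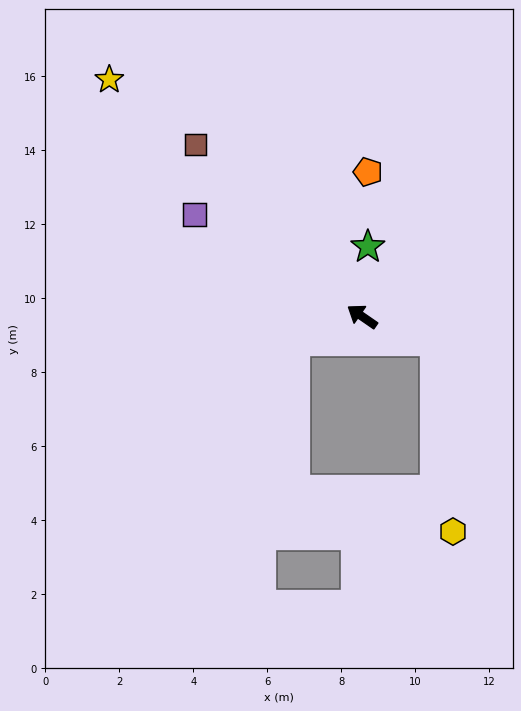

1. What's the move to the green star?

turn right 60°, forward 1.9 m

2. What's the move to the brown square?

turn right 11°, forward 6.5 m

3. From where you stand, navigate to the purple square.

turn left 3°, forward 5.3 m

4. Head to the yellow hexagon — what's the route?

blocked — turn right 163°, forward 2.1 m, then turn right 67°, forward 5.2 m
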